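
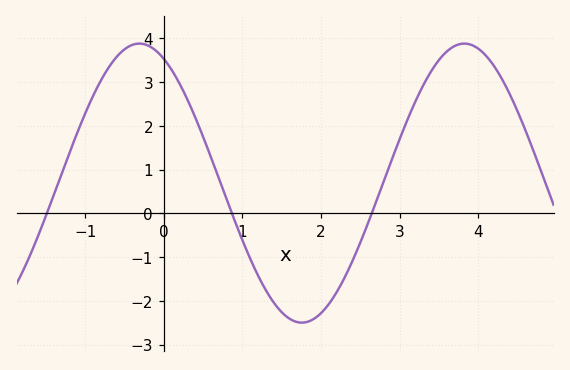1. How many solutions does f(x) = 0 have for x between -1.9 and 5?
3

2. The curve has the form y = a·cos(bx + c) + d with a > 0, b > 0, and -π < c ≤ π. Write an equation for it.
y = 3.19cos(1.52x + 0.472) + 0.69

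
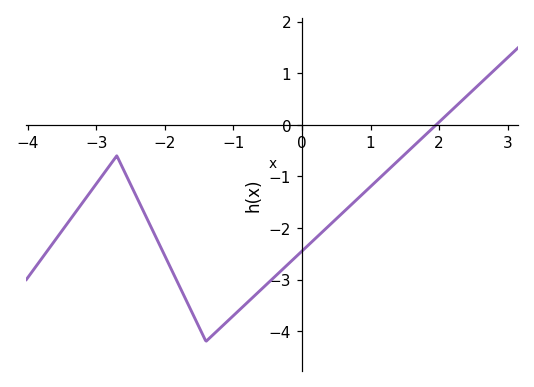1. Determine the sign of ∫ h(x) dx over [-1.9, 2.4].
negative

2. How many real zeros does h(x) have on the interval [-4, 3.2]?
1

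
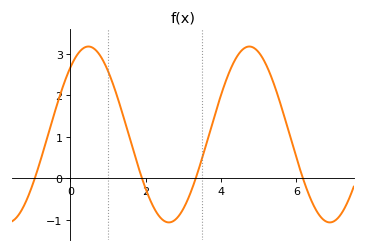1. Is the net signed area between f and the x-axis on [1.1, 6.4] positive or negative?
positive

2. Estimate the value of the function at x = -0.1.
2.5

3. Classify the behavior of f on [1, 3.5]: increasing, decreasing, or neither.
neither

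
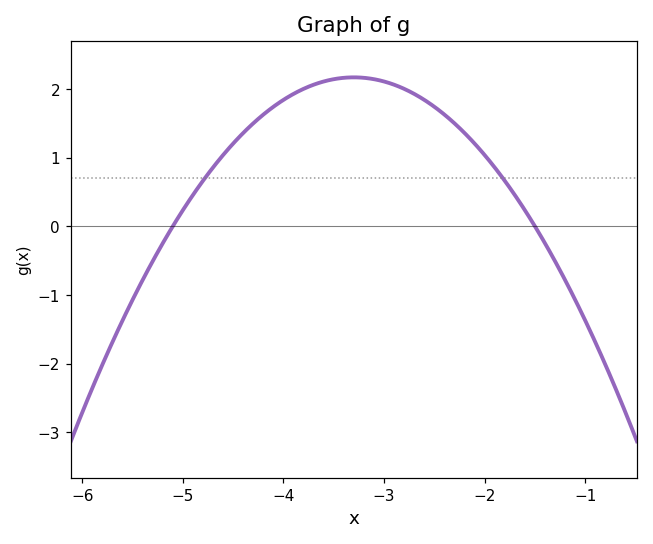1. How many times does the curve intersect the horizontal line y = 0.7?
2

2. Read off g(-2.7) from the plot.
1.9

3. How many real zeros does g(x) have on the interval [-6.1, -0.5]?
2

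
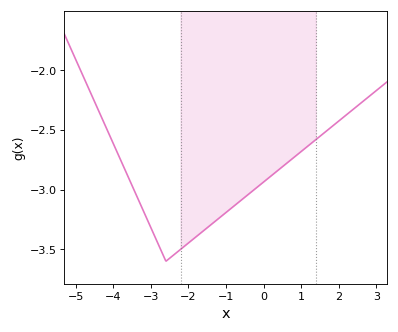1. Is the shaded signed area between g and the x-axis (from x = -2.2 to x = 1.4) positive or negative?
negative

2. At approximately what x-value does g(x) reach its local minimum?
-2.6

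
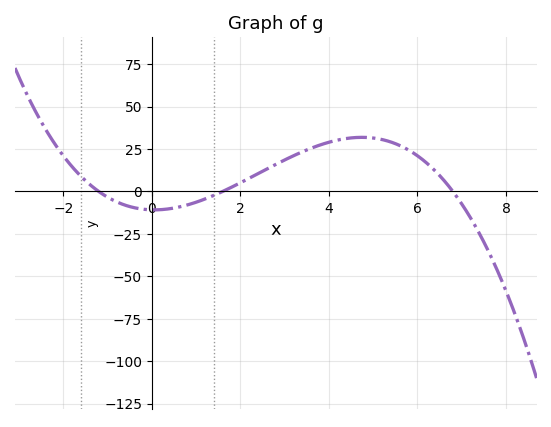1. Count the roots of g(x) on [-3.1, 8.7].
3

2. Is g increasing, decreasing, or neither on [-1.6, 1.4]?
neither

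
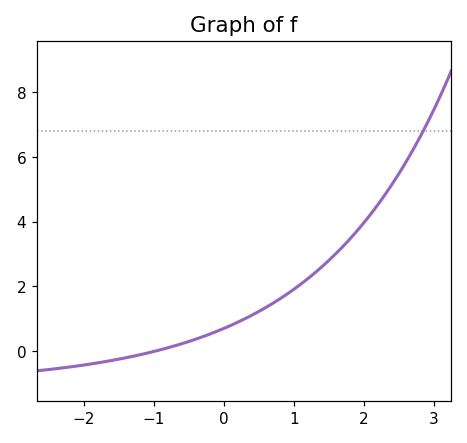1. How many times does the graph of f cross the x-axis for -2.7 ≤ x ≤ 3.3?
1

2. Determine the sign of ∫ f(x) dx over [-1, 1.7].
positive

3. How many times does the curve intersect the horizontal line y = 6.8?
1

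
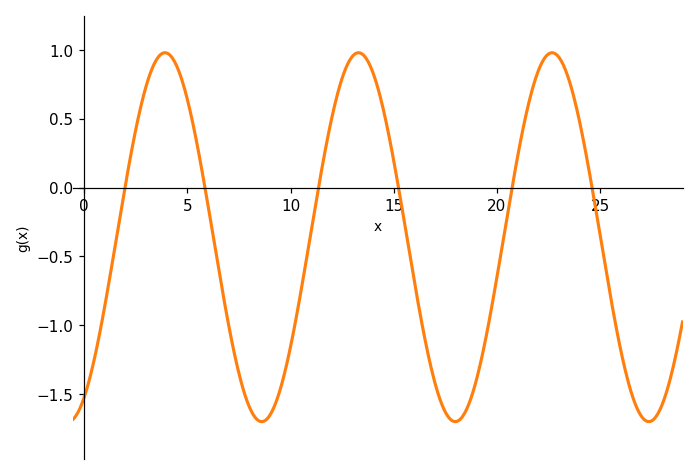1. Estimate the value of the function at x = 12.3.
0.695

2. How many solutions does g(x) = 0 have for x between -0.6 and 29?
6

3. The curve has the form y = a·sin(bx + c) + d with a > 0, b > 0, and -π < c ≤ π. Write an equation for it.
y = 1.34sin(0.67x - 1.05) - 0.36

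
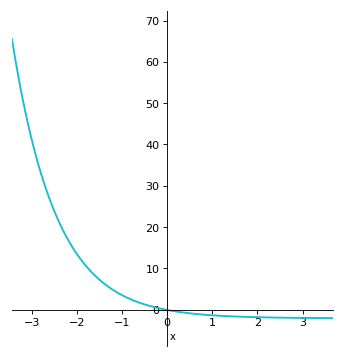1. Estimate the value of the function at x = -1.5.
7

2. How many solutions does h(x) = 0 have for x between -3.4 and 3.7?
1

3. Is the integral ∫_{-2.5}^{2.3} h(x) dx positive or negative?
positive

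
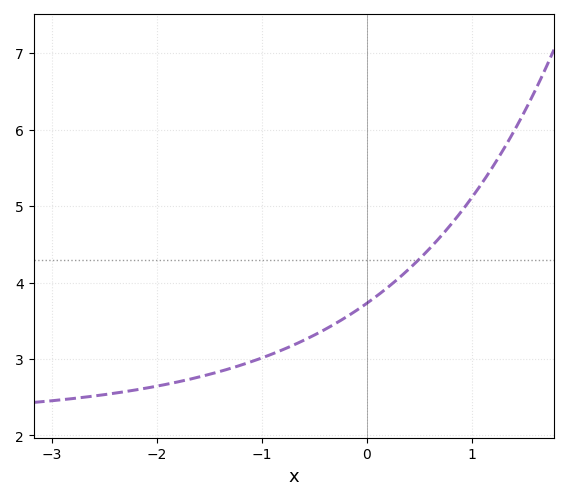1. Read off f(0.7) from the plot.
4.6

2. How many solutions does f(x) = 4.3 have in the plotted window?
1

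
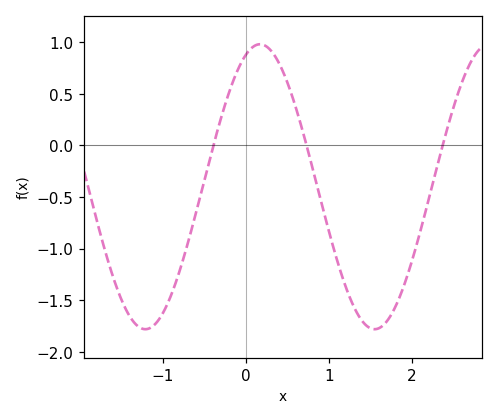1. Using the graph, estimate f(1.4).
-1.7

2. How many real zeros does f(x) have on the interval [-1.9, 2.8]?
3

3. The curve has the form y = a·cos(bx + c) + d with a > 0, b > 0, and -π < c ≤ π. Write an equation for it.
y = 1.38cos(2.3x - 0.39) - 0.4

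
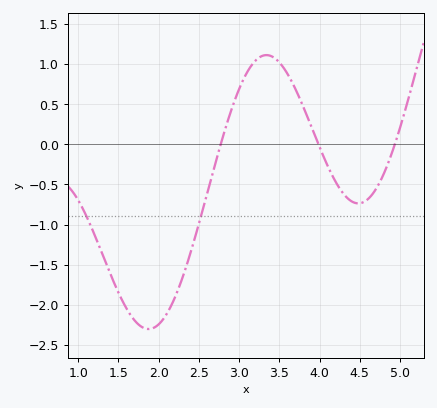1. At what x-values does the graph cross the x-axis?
2.77, 3.99, 4.94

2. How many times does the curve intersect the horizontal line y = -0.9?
2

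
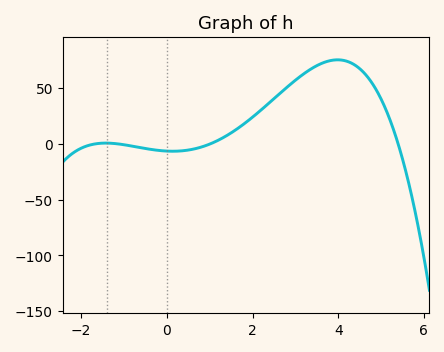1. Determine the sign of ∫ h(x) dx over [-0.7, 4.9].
positive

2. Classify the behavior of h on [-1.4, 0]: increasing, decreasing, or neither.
decreasing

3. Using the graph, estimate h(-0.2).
-5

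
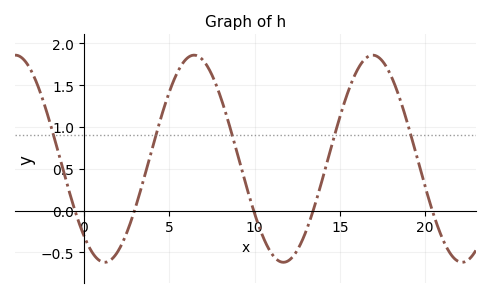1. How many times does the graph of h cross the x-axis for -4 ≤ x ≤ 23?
5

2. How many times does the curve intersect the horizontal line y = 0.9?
5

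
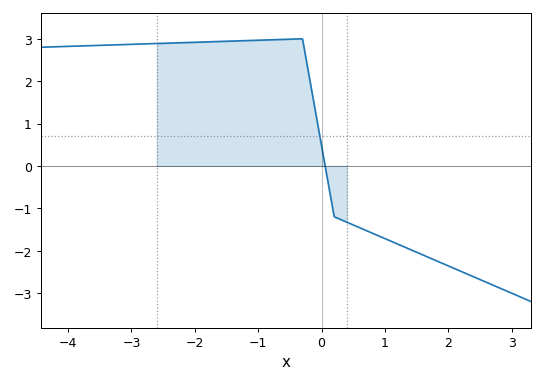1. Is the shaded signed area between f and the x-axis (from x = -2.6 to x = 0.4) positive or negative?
positive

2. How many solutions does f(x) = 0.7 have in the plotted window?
1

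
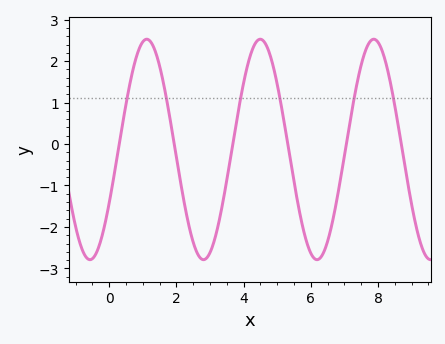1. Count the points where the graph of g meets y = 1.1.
6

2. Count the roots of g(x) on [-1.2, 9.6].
6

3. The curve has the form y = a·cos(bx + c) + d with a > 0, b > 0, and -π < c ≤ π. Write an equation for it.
y = 2.66cos(1.86x - 2.08) - 0.13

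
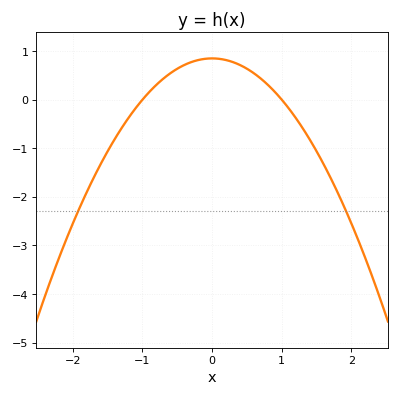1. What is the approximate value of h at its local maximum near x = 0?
0.8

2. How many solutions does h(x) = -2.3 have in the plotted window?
2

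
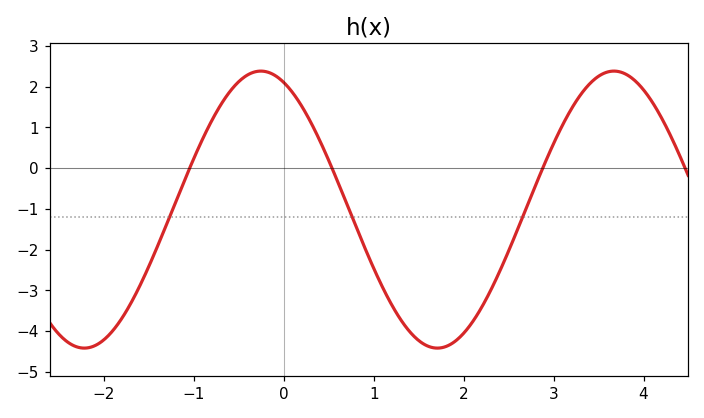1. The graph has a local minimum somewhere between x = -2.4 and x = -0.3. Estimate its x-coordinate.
-2.22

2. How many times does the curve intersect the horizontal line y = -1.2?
3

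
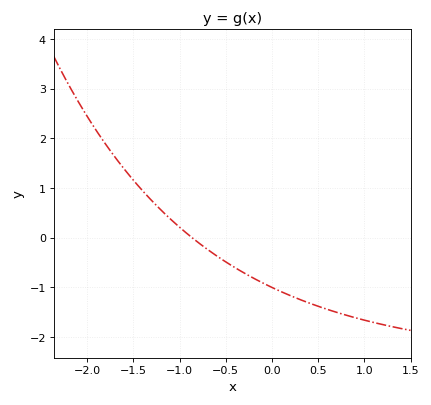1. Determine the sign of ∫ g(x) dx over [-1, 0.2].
negative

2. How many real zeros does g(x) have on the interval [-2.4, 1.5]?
1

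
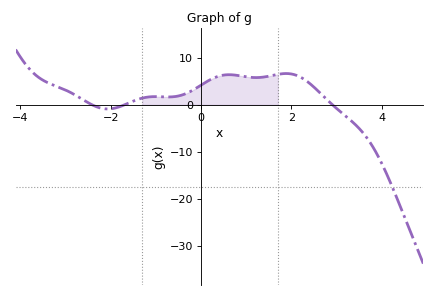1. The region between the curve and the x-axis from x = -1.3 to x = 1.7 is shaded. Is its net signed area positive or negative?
positive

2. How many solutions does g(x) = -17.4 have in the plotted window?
1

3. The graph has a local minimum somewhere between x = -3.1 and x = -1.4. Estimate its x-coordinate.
-2.06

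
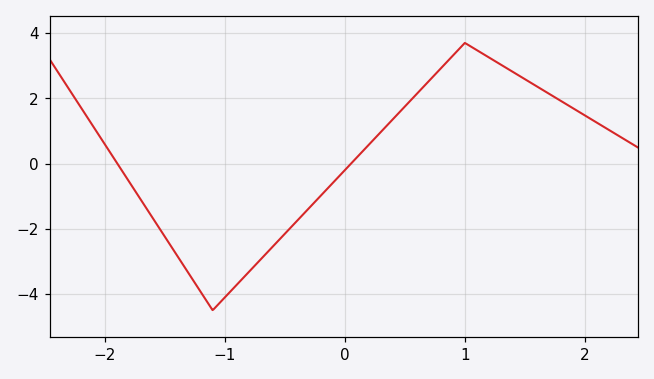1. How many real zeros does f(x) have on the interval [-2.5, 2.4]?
2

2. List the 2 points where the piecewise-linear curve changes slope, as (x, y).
(-1.1, -4.5); (1, 3.7)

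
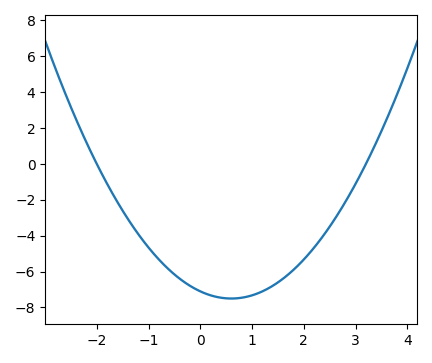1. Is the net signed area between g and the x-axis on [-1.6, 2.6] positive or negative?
negative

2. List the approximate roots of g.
-2, 3.2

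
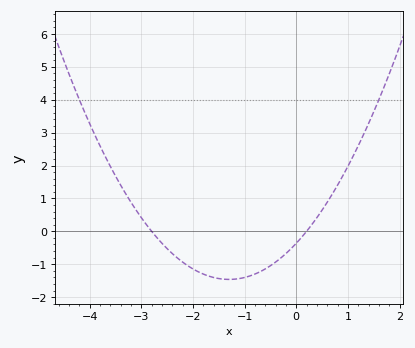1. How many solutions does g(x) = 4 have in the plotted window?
2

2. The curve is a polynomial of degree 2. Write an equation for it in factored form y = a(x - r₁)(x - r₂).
y = 0.65(x + 2.8)(x - 0.2)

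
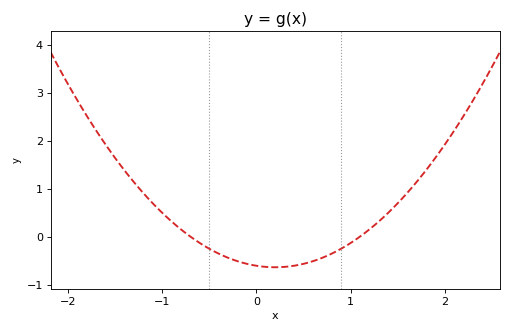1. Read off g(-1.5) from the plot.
1.6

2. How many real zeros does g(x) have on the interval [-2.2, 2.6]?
2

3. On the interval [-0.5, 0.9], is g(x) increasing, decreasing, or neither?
neither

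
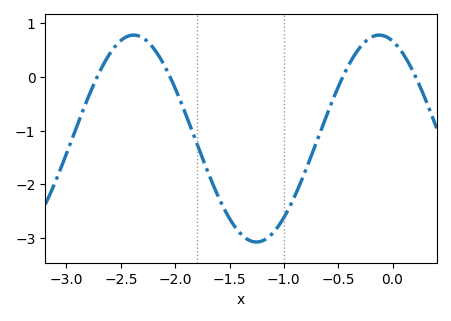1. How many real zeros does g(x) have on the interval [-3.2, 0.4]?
4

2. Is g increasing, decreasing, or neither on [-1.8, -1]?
neither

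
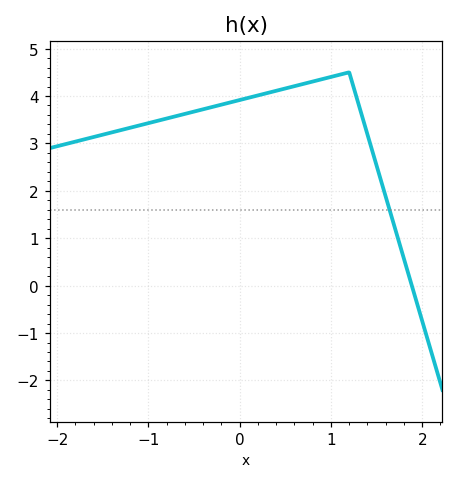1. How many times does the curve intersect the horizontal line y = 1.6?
1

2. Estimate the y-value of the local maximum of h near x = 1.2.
4.5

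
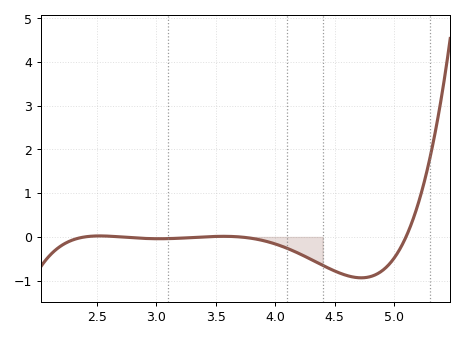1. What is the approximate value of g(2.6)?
0.017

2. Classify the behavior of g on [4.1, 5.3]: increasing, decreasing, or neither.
neither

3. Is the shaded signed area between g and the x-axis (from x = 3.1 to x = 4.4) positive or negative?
negative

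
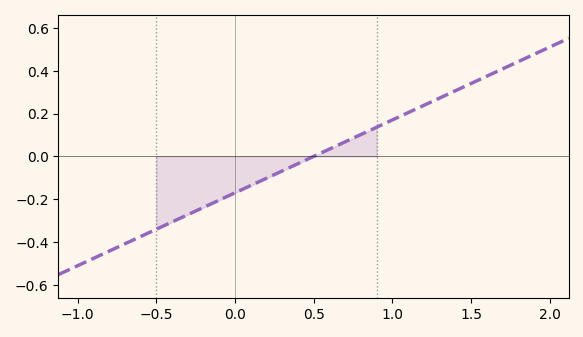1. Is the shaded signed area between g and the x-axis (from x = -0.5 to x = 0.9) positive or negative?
negative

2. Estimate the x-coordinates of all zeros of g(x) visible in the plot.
0.5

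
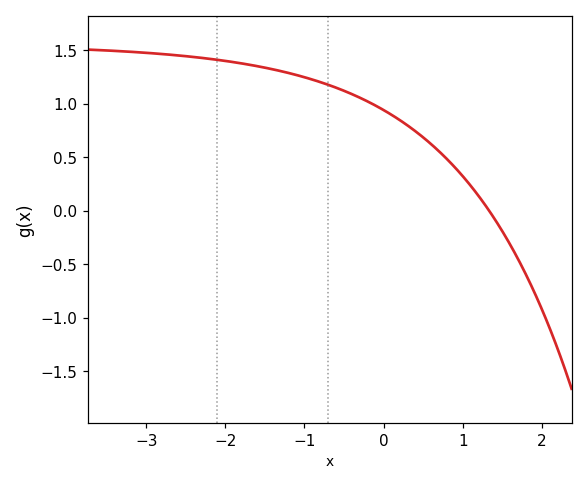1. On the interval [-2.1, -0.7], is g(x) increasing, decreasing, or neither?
decreasing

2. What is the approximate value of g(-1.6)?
1.35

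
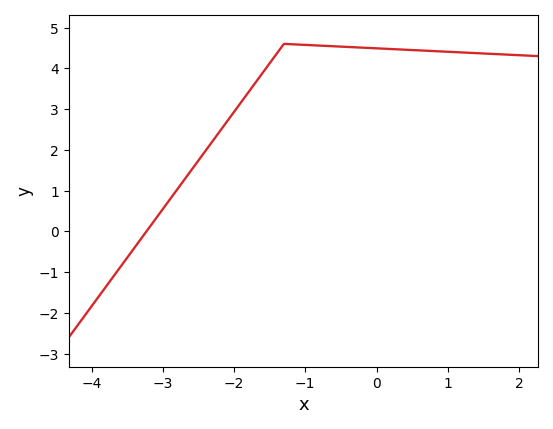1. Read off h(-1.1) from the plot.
4.6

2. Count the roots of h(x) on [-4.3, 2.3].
1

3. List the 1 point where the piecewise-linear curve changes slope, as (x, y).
(-1.3, 4.6)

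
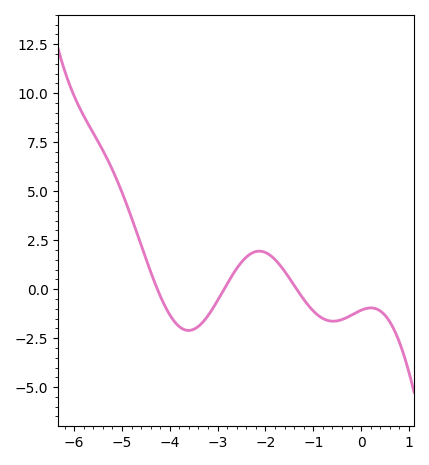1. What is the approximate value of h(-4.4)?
1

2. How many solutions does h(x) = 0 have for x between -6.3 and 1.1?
3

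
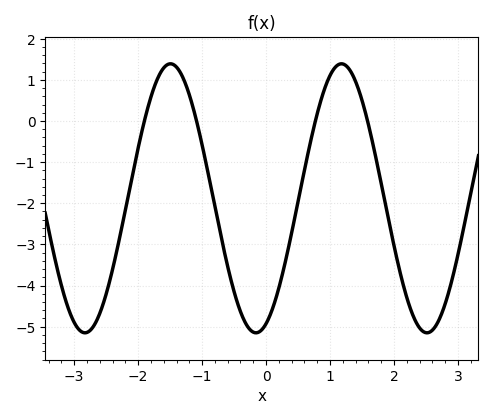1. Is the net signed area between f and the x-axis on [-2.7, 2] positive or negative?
negative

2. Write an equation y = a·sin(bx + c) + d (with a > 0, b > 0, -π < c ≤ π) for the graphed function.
y = 3.27sin(2.35x - 1.2) - 1.88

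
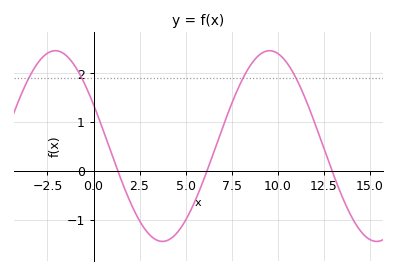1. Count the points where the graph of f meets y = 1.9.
4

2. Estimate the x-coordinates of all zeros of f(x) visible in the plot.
1.5, 6, 13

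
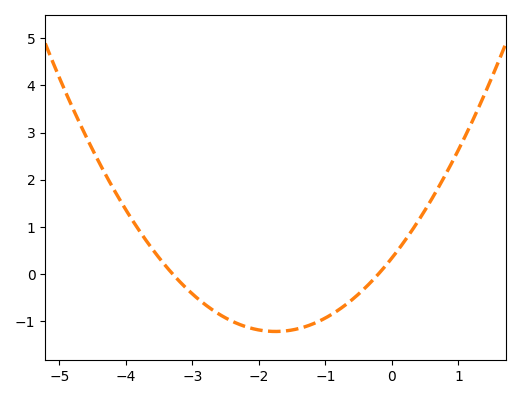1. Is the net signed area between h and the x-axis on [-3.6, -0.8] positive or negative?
negative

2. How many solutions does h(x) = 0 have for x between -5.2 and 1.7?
2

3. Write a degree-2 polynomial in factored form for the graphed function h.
y = 0.51(x + 3.3)(x + 0.2)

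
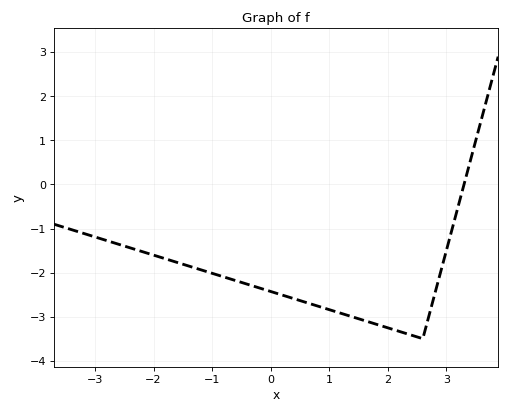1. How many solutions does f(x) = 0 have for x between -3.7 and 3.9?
1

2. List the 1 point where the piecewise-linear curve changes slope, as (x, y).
(2.6, -3.5)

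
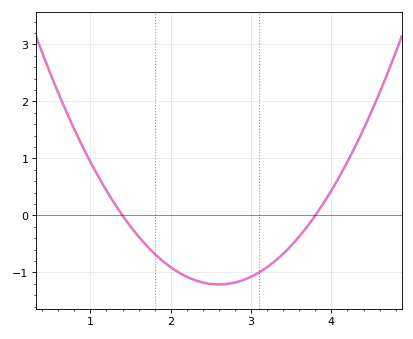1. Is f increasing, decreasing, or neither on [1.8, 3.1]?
neither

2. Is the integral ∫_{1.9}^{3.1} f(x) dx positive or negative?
negative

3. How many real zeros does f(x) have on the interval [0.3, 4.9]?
2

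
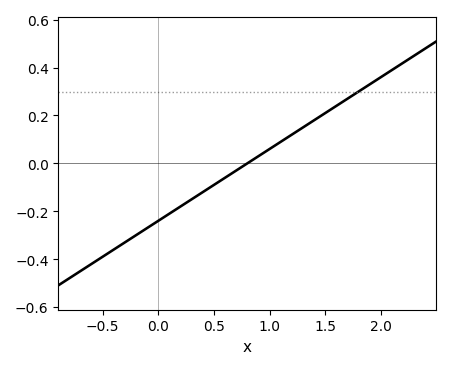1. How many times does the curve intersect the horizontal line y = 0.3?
1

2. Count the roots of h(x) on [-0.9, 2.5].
1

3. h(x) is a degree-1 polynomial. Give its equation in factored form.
y = 0.3(x - 0.8)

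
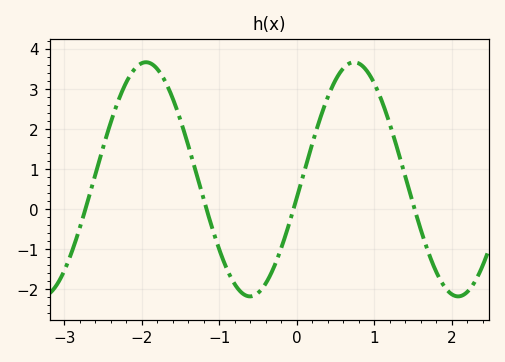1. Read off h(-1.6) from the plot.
2.76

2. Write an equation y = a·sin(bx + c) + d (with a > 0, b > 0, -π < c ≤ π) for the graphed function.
y = 2.92sin(2.34x - 0.16) + 0.74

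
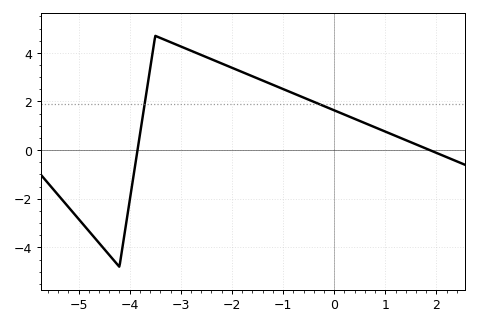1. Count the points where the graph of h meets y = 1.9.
2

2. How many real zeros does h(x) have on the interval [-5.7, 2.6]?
2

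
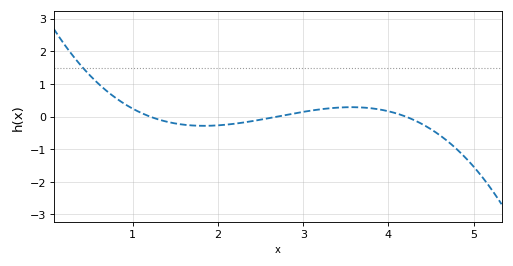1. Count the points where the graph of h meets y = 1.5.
1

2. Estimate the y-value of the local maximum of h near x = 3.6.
0.286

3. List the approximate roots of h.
1.2, 2.7, 4.2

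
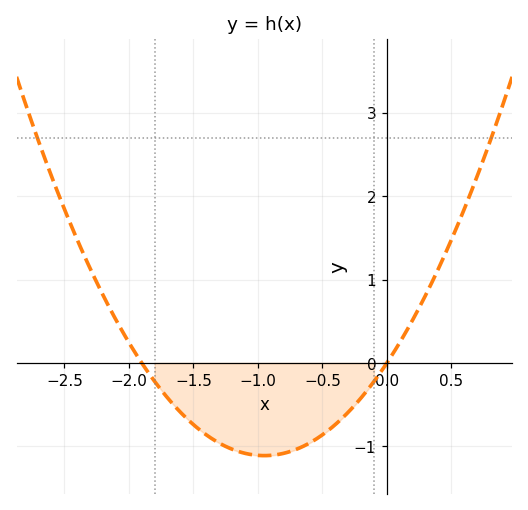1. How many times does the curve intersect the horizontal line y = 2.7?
2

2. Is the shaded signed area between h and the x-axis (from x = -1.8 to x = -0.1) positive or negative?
negative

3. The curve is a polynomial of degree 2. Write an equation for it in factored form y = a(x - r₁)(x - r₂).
y = 1.23(x + 1.9)(x - 0)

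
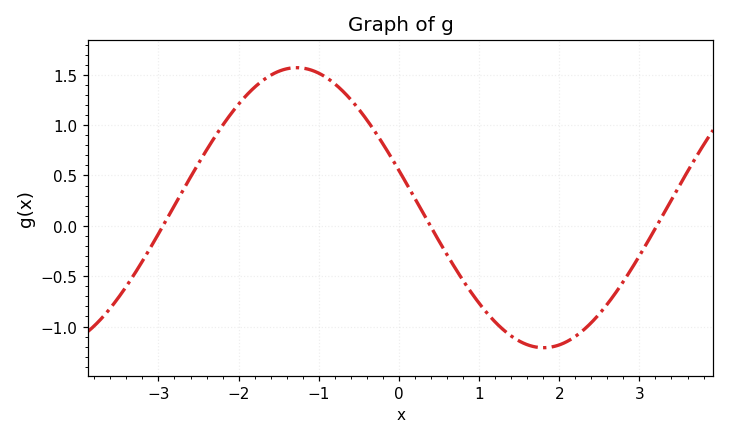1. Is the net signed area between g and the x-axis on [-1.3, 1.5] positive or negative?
positive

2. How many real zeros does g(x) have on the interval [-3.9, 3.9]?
3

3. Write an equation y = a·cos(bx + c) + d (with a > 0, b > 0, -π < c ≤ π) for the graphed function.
y = 1.39cos(1x + 1.3) + 0.18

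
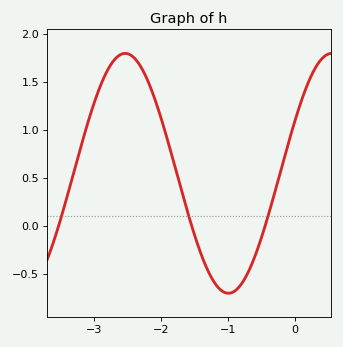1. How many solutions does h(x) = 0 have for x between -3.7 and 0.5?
3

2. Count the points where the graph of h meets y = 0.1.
3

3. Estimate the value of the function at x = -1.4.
-0.3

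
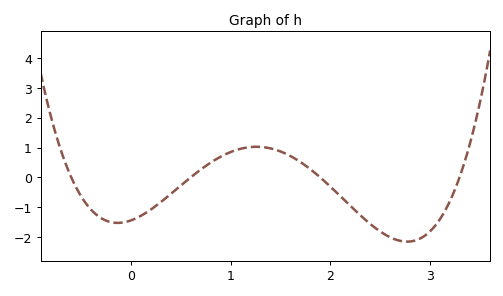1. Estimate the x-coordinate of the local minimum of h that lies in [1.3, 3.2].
2.8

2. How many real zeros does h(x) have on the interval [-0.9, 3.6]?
4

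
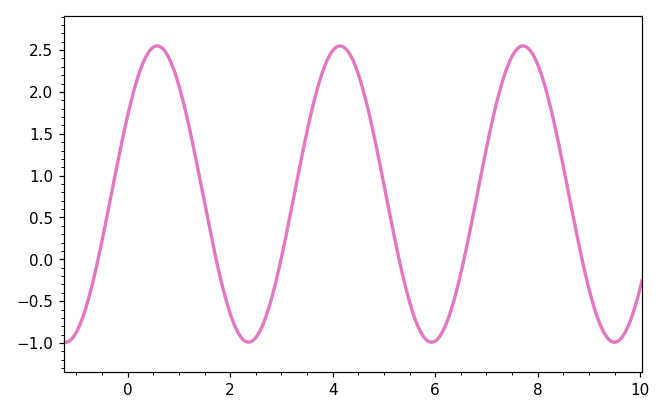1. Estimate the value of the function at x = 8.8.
0.2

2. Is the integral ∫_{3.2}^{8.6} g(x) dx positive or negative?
positive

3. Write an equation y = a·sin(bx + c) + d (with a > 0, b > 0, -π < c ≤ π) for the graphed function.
y = 1.77sin(1.8x + 0.56) + 0.78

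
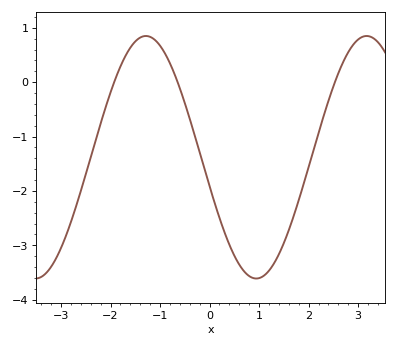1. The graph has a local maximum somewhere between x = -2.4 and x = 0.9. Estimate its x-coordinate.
-1.3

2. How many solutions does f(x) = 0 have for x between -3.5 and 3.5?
3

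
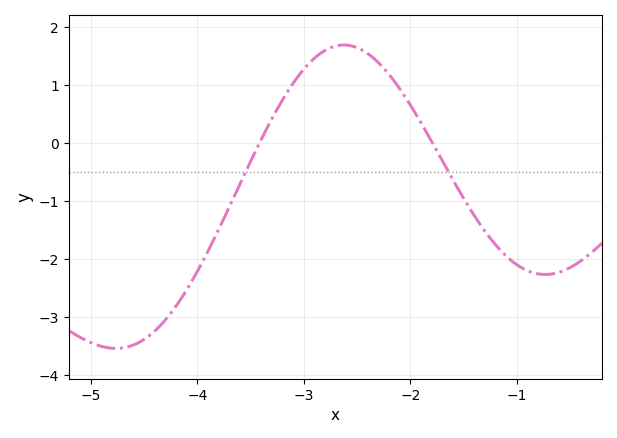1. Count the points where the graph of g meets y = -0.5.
2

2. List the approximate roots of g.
-3.4, -1.8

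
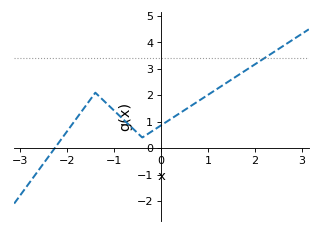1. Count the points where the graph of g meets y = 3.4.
1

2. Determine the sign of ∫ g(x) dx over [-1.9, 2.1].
positive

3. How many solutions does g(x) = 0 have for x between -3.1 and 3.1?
1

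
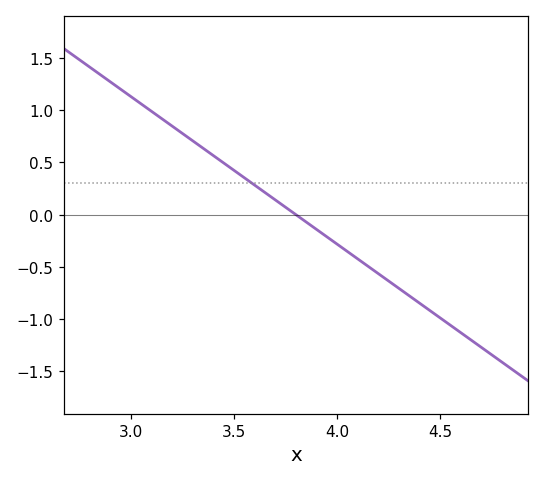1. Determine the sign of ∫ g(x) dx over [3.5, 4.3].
negative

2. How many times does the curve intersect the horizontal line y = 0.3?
1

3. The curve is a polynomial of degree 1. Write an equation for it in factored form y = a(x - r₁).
y = -1.41(x - 3.8)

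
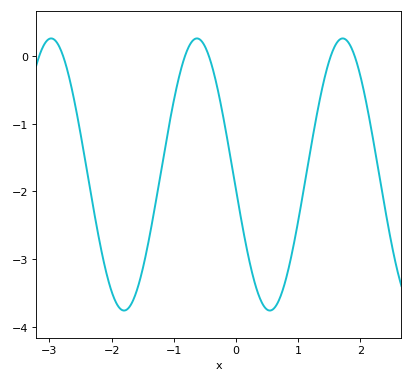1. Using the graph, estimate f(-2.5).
-1.1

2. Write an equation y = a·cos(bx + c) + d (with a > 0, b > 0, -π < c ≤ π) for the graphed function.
y = 2.01cos(2.7x + 1.7) - 1.75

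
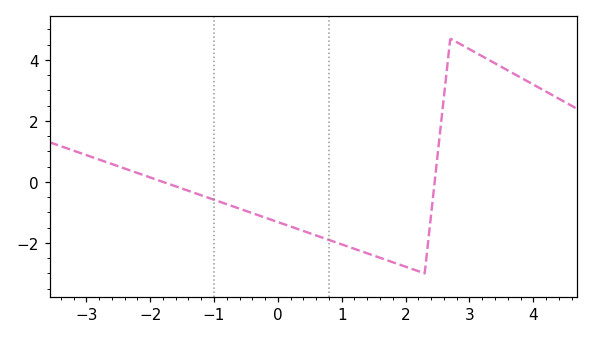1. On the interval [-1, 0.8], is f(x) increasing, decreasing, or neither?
decreasing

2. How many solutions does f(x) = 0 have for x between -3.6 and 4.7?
2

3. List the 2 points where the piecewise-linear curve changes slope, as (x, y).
(2.3, -3); (2.7, 4.7)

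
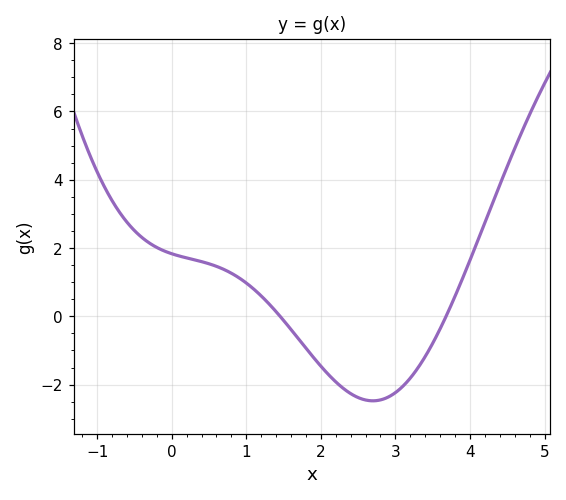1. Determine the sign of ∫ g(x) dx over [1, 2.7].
negative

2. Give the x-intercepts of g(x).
1.45, 3.68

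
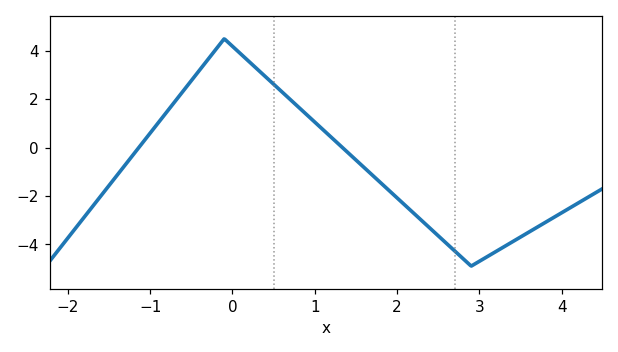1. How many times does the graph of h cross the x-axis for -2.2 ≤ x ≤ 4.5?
2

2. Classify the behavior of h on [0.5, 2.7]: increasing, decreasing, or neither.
decreasing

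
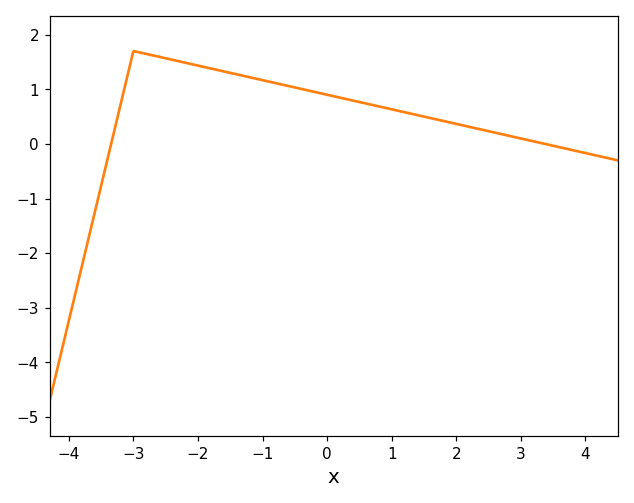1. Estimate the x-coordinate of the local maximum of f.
-3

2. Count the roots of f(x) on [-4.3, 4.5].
2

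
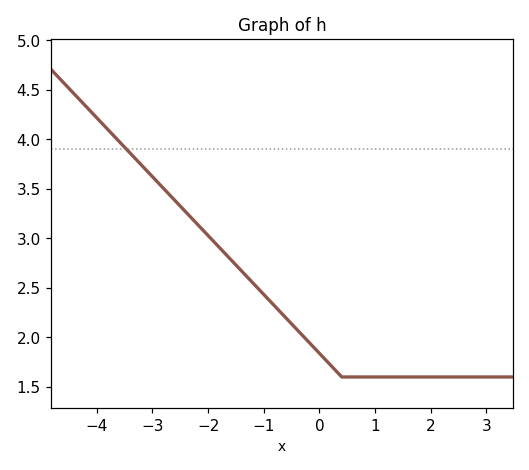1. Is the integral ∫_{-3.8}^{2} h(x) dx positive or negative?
positive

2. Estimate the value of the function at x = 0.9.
1.6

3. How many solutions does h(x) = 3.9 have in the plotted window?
1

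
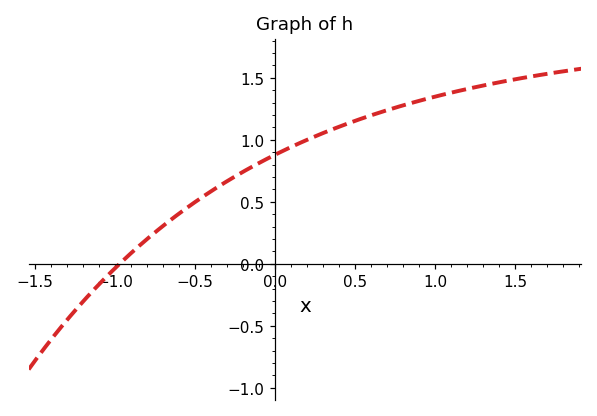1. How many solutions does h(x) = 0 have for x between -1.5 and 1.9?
1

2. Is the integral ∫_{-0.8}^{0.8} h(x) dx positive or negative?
positive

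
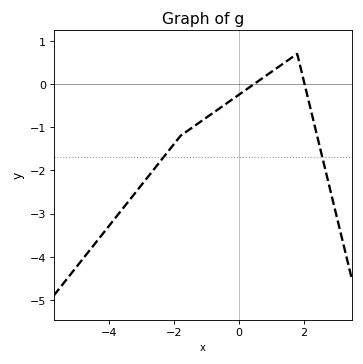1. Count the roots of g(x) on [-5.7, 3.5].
2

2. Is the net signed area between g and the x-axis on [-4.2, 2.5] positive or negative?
negative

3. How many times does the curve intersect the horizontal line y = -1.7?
2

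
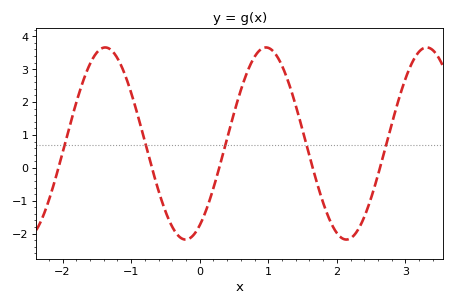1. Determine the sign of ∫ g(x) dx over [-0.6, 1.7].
positive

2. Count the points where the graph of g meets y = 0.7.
5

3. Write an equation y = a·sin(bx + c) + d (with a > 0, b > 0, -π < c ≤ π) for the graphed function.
y = 2.92sin(2.68x - 1.02) + 0.74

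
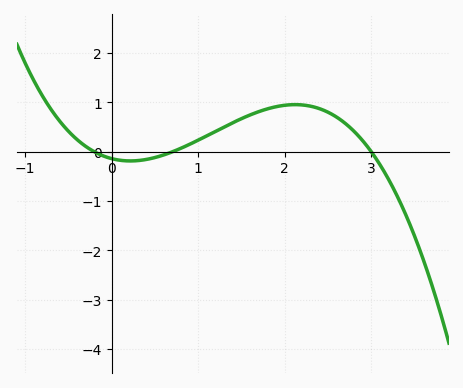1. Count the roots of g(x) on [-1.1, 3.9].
3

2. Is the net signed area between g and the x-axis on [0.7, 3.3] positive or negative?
positive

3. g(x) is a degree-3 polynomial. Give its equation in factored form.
y = -0.33(x + 0.2)(x - 0.7)(x - 3)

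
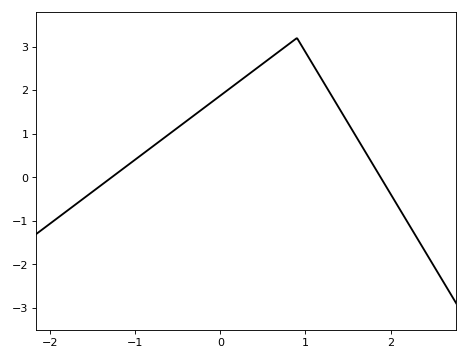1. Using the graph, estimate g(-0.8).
0.704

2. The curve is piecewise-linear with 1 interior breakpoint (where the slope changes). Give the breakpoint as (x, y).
(0.9, 3.2)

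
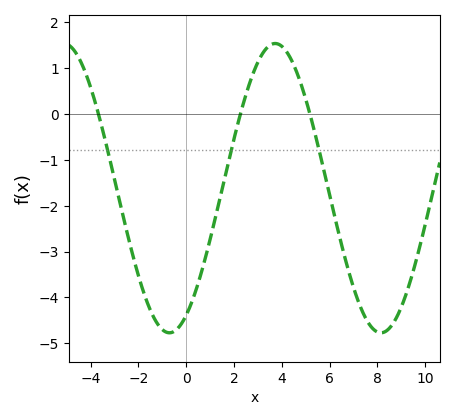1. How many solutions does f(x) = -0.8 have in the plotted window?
3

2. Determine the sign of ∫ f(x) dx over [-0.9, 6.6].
negative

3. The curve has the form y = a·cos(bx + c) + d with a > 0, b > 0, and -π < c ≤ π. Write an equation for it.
y = 3.15cos(0.71x - 2.6) - 1.62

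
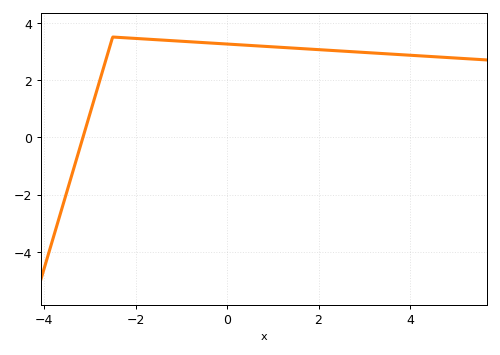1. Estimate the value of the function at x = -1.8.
3.43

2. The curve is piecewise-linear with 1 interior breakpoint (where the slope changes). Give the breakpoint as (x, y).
(-2.5, 3.5)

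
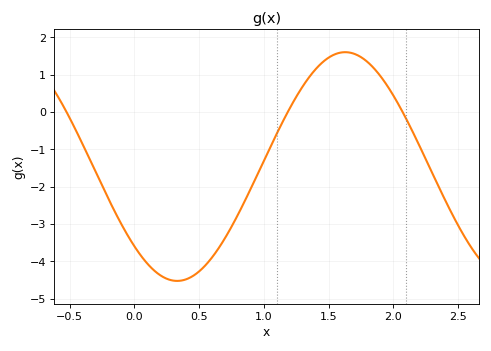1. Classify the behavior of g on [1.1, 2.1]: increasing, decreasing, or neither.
neither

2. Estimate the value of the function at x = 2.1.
-0.2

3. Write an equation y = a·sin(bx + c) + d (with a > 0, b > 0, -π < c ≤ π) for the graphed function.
y = 3.06sin(2.4x - 2.4) - 1.46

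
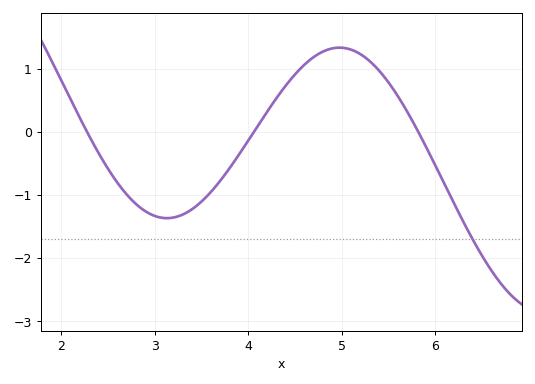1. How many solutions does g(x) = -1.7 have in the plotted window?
1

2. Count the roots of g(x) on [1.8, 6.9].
3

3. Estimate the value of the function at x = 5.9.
-0.2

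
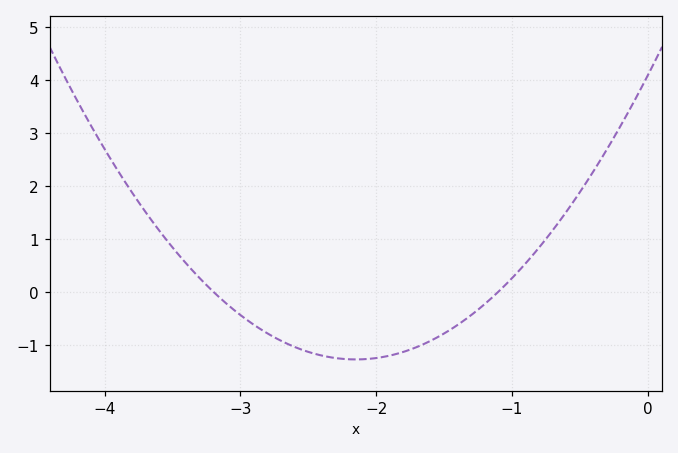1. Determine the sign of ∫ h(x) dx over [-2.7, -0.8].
negative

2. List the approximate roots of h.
-3.2, -1.1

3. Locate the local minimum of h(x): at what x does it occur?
-2.1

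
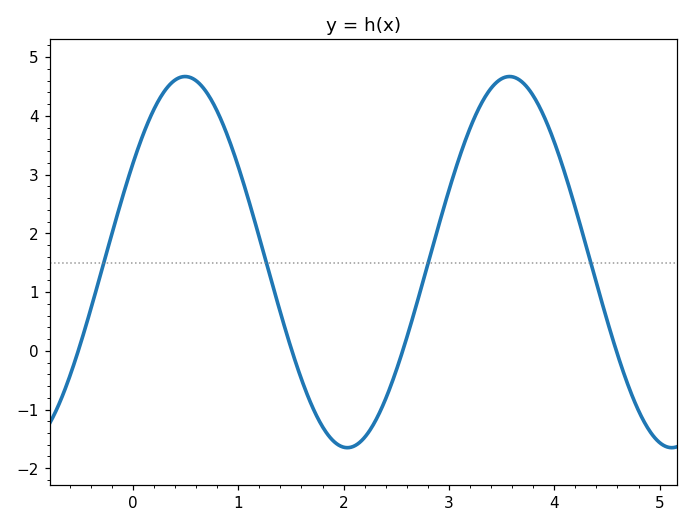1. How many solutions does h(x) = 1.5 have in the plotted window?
4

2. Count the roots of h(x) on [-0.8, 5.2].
4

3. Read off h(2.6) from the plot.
0.2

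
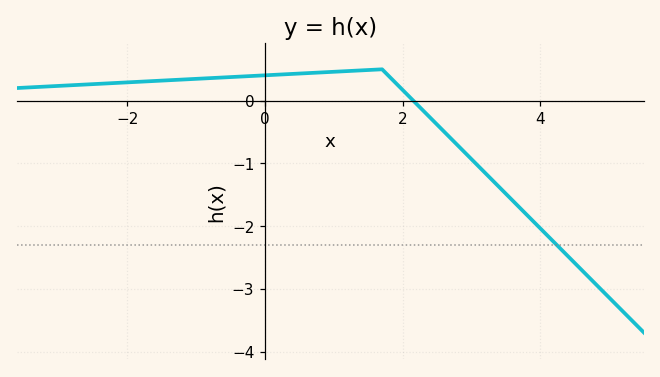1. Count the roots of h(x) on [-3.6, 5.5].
1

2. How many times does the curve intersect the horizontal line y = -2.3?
1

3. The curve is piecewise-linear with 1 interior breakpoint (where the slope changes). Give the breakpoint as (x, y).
(1.7, 0.5)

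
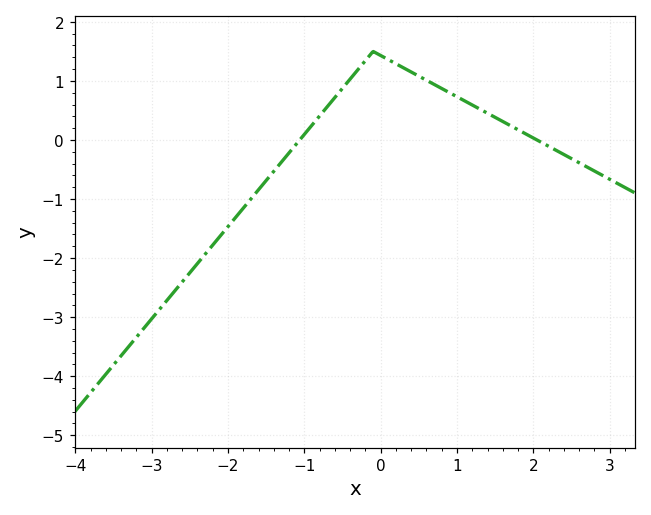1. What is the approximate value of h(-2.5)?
-2.2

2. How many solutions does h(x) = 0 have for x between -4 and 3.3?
2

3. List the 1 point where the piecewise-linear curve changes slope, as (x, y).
(-0.1, 1.5)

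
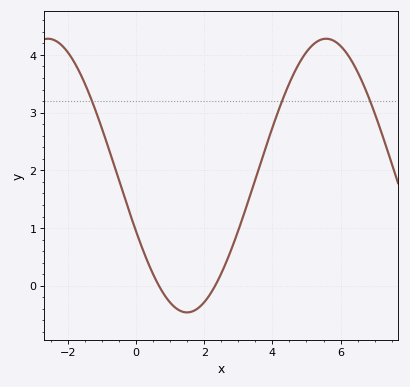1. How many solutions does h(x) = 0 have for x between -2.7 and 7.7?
2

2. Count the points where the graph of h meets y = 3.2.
3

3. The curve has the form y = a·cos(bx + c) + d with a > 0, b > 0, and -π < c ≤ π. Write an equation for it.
y = 2.37cos(0.77x + 2) + 1.91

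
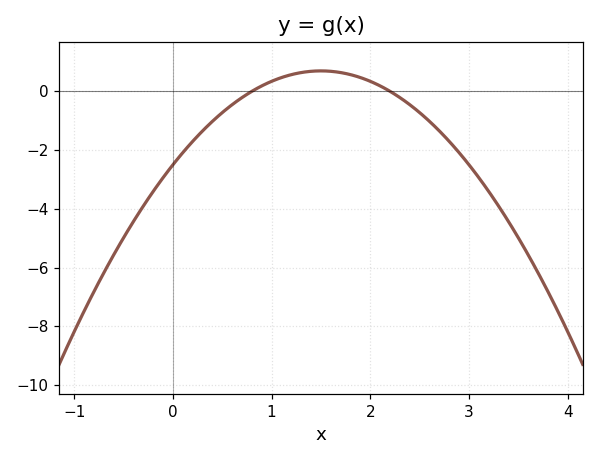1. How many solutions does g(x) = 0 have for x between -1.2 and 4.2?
2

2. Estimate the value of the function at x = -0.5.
-5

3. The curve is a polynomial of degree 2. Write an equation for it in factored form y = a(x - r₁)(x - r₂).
y = -1.42(x - 0.8)(x - 2.2)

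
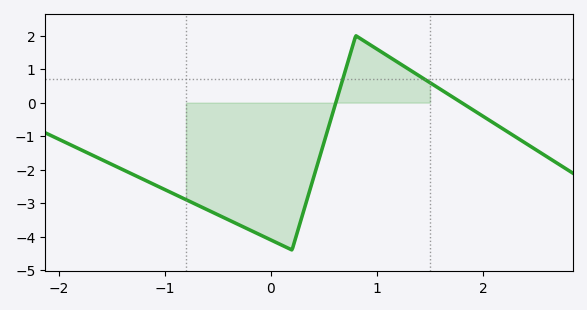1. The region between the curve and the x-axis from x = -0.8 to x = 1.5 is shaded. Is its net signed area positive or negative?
negative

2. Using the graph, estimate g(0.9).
1.8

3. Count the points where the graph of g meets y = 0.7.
2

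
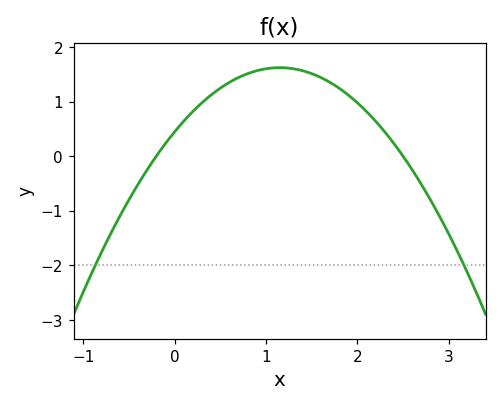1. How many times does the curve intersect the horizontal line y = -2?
2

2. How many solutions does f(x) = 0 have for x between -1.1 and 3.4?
2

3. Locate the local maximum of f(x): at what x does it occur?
1.1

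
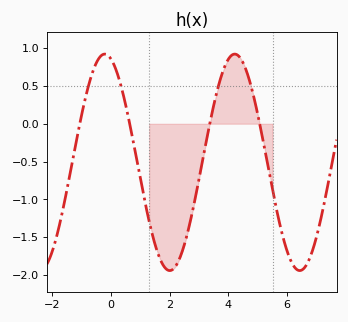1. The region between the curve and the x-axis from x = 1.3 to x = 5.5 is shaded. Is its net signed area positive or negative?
negative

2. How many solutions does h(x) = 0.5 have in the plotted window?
4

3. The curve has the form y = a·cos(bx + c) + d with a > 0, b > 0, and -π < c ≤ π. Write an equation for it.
y = 1.43cos(1.4x + 0.3) - 0.51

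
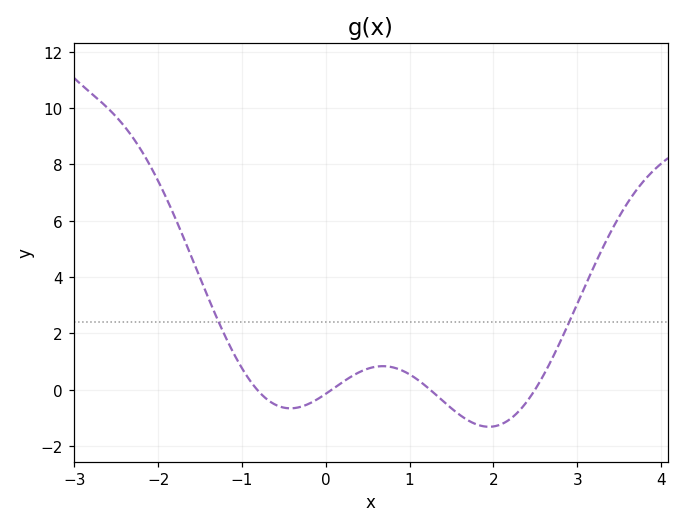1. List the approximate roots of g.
-0.82, 0.074, 1.24, 2.5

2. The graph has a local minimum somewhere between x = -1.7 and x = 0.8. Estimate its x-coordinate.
-0.422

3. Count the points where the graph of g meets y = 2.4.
2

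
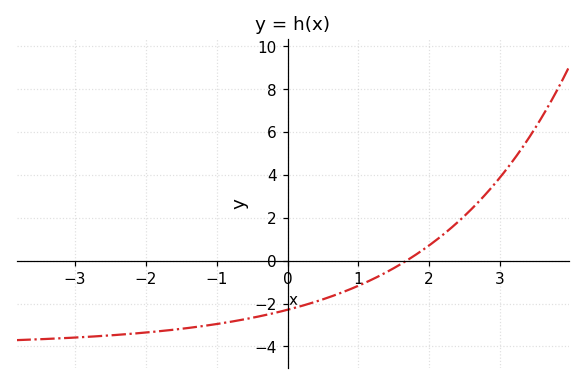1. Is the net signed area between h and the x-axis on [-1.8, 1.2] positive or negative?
negative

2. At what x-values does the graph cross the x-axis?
1.68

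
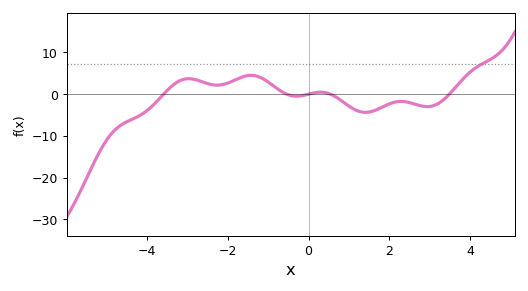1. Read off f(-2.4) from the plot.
2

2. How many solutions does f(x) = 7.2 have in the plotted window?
1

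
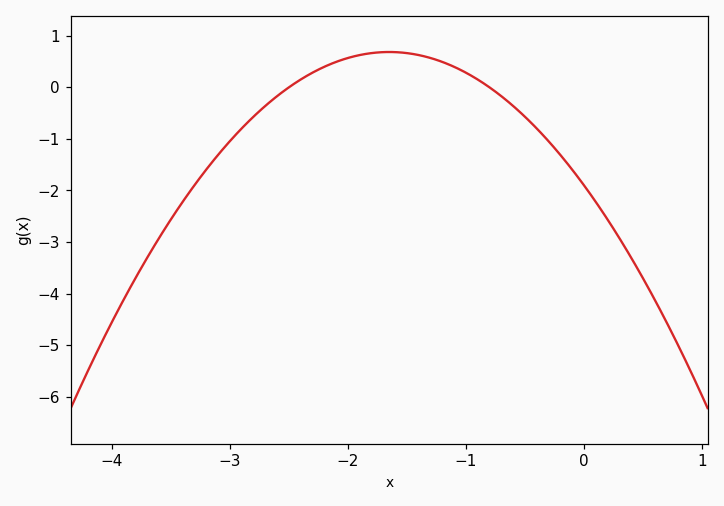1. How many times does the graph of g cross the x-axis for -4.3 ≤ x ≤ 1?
2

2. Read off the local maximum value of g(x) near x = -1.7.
0.686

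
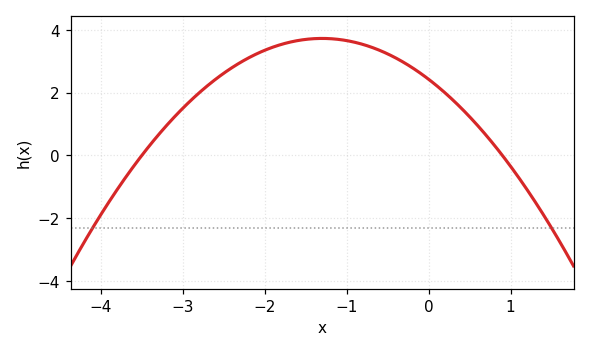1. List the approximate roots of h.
-3.5, 0.9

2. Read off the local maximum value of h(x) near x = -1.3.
3.73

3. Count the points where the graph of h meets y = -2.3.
2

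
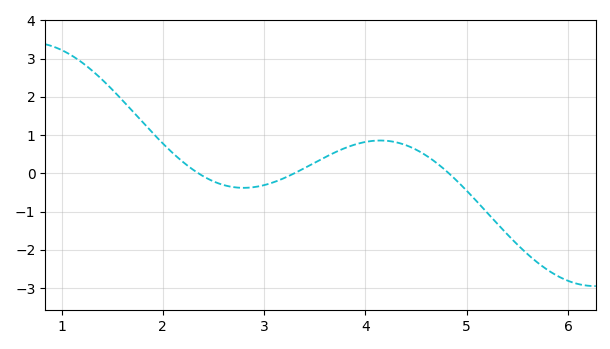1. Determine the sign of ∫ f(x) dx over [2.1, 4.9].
positive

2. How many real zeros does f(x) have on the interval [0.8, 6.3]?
3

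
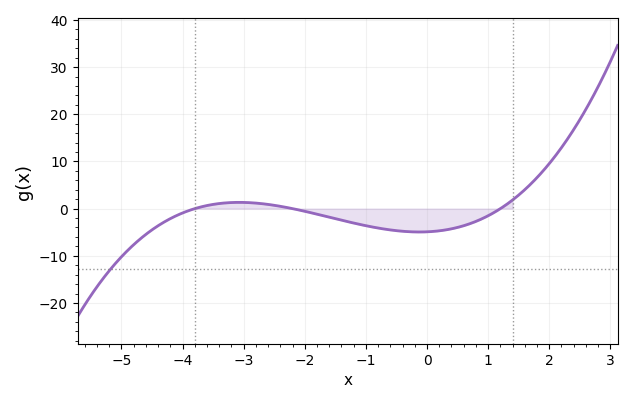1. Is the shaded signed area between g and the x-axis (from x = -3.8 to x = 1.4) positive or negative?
negative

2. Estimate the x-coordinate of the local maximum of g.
-3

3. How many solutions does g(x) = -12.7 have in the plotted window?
1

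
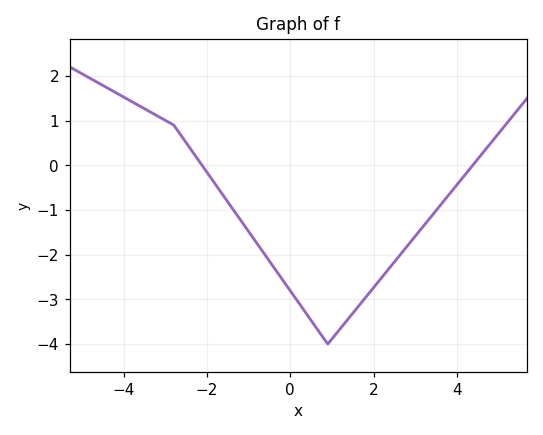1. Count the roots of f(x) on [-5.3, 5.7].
2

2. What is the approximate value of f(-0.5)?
-2.15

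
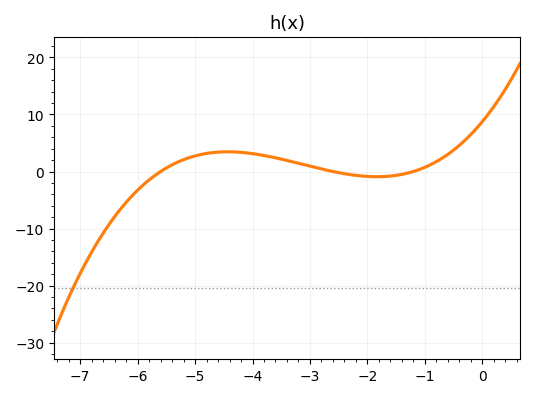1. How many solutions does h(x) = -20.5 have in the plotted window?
1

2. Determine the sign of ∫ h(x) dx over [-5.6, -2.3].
positive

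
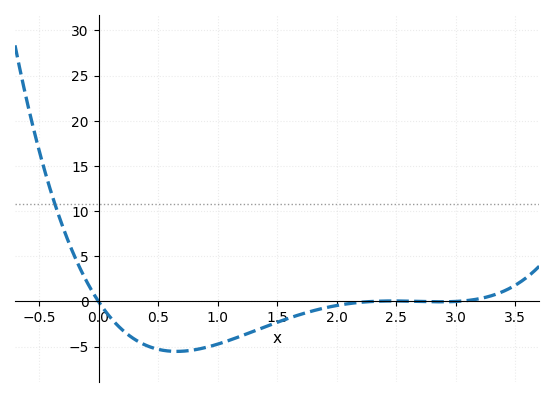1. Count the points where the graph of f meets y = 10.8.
1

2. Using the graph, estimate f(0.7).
-5.5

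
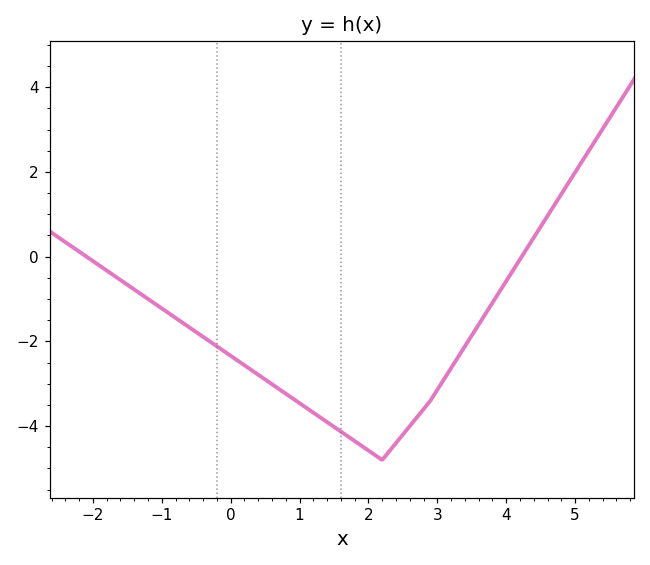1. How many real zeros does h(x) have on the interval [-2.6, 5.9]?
2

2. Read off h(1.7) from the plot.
-4.2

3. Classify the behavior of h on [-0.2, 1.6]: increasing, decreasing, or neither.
decreasing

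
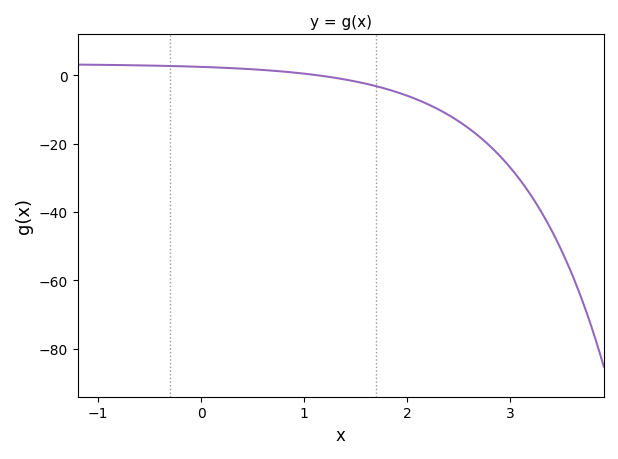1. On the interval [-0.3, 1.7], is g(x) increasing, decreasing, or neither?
decreasing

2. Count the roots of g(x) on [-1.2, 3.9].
1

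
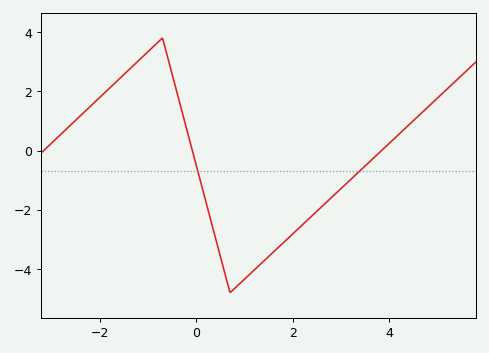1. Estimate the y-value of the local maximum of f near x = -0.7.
3.8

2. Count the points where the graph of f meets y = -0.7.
2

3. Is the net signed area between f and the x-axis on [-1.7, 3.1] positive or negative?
negative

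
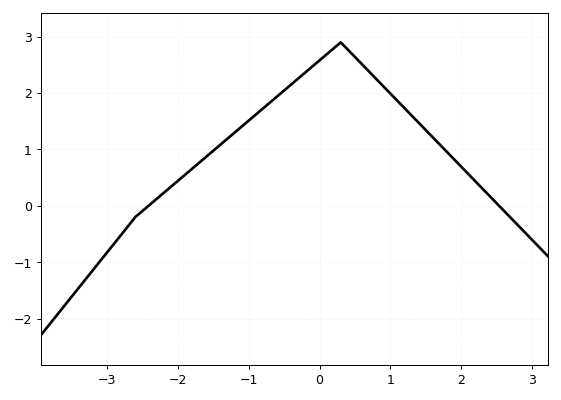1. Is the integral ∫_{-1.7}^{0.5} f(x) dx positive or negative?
positive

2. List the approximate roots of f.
-2.4, 2.5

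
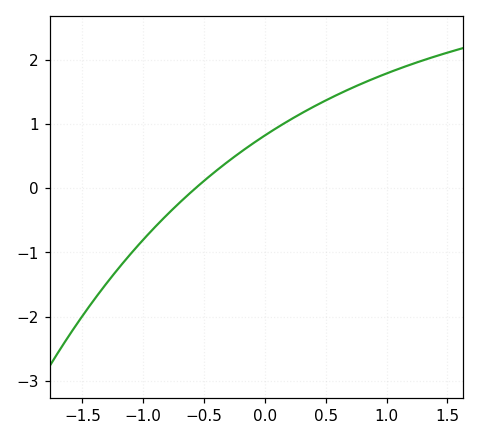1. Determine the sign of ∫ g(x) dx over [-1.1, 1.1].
positive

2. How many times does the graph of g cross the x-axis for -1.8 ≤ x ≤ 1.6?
1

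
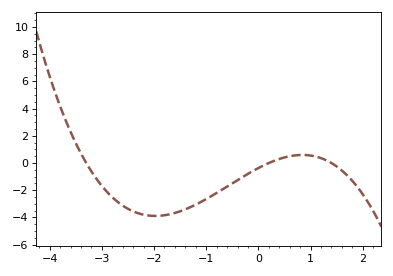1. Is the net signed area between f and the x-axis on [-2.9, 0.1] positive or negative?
negative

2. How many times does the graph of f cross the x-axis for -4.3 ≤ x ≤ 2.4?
3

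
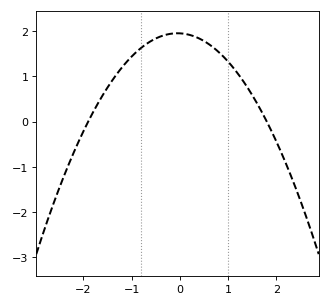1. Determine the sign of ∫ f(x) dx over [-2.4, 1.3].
positive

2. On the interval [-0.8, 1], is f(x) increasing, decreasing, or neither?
neither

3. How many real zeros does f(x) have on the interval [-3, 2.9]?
2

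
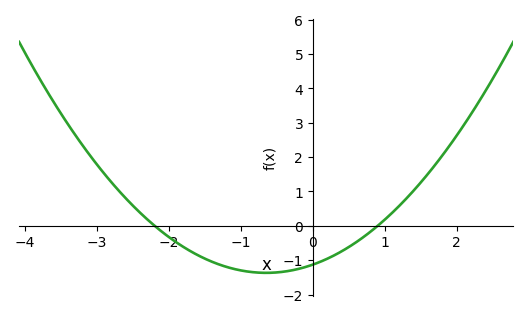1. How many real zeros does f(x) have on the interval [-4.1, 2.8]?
2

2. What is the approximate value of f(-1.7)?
-0.741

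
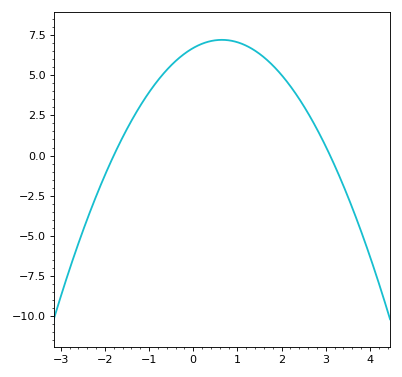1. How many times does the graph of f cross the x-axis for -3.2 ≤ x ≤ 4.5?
2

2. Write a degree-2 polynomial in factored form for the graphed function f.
y = -1.2(x + 1.8)(x - 3.1)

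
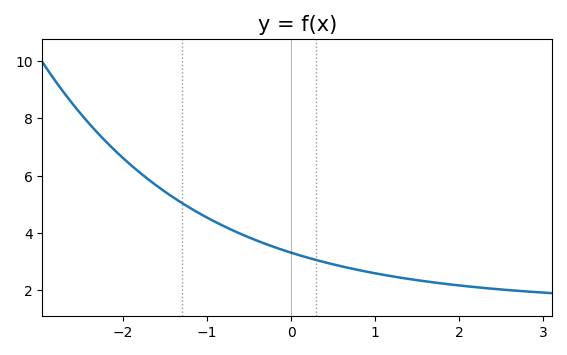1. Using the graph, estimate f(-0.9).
4.4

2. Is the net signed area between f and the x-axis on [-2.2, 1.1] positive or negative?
positive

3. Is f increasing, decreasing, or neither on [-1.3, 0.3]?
decreasing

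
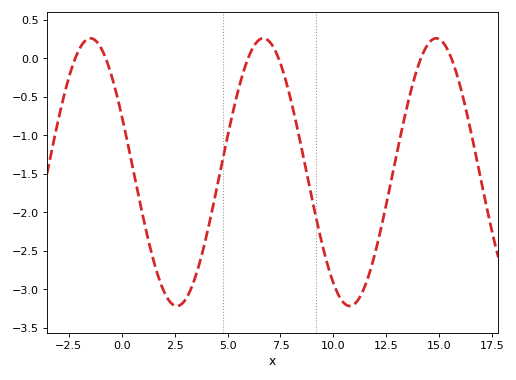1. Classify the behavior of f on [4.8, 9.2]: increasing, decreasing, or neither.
neither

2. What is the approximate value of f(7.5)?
-0.05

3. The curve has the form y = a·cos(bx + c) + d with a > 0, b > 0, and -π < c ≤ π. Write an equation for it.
y = 1.74cos(0.77x + 1.1) - 1.48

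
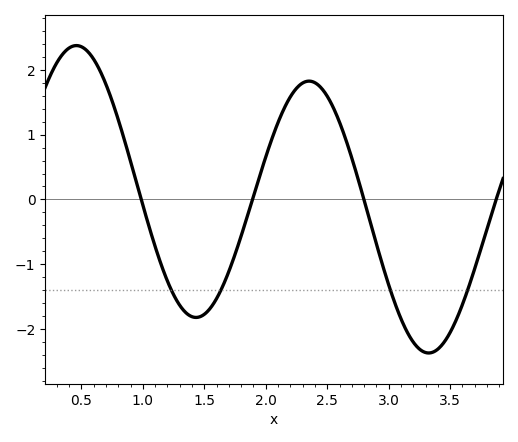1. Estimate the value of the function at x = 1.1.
-0.7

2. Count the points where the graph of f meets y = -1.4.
4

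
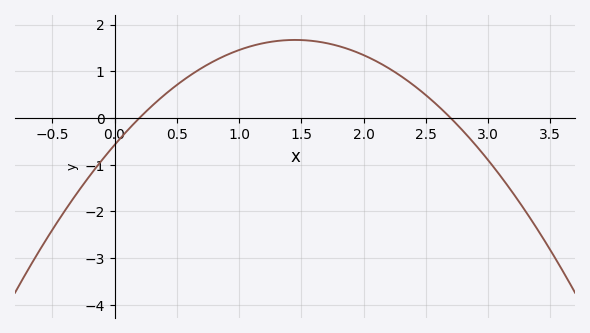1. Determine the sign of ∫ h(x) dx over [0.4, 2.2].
positive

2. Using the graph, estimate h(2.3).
0.899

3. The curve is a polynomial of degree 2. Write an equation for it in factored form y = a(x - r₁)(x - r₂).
y = -1.07(x - 0.2)(x - 2.7)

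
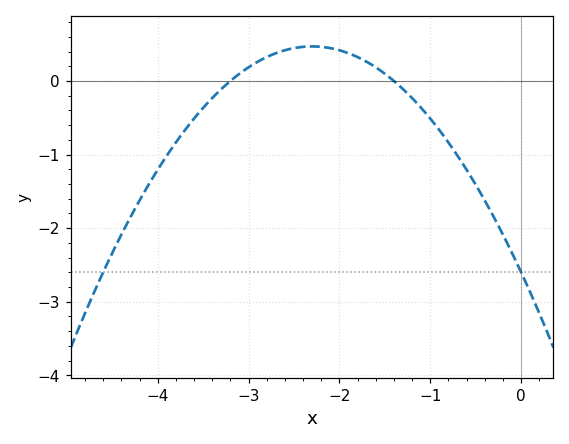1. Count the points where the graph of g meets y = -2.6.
2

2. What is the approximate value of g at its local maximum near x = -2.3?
0.5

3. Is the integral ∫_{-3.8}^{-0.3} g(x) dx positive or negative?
negative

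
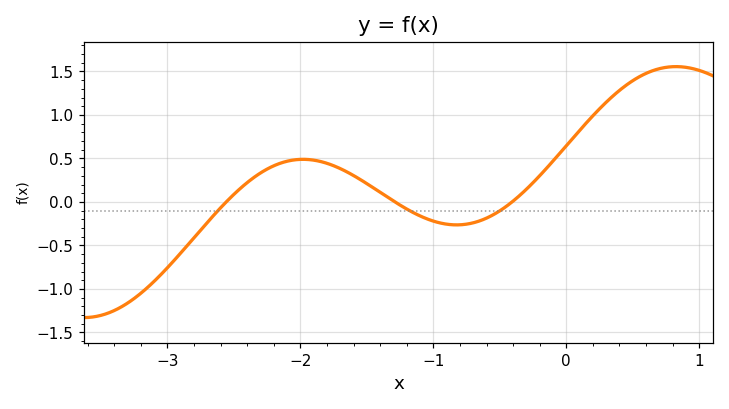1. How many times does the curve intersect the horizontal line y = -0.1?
3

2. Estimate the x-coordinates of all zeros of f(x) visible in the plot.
-2.6, -1.3, -0.4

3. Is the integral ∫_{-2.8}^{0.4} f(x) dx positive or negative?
positive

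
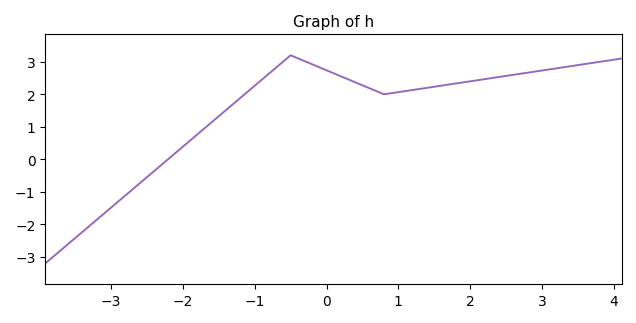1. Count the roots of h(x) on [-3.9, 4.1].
1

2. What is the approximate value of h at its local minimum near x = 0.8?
2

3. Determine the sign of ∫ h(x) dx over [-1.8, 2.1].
positive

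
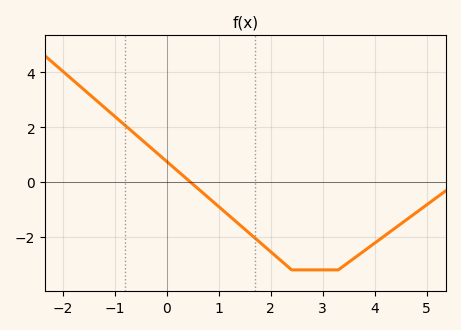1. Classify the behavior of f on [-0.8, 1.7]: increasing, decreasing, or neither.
decreasing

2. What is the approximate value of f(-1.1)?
2.6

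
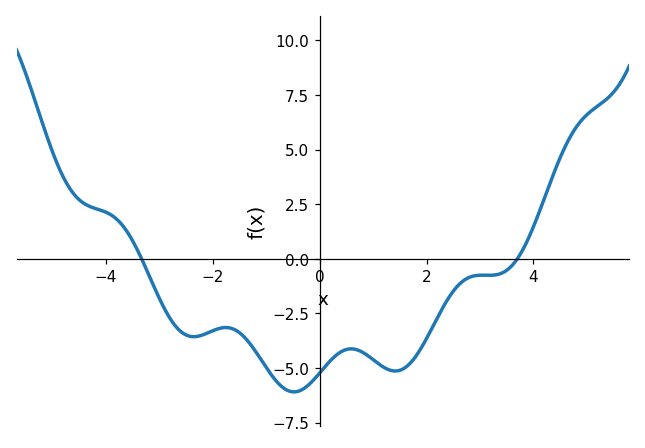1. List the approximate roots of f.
-3.33, 3.7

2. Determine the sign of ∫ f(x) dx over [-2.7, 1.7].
negative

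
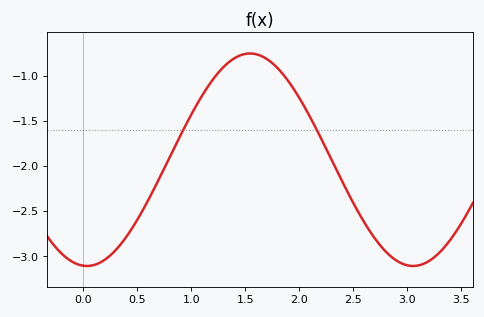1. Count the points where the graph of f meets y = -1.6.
2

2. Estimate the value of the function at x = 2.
-1.24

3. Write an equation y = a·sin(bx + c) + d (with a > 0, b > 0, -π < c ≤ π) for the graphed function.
y = 1.18sin(2.08x - 1.64) - 1.93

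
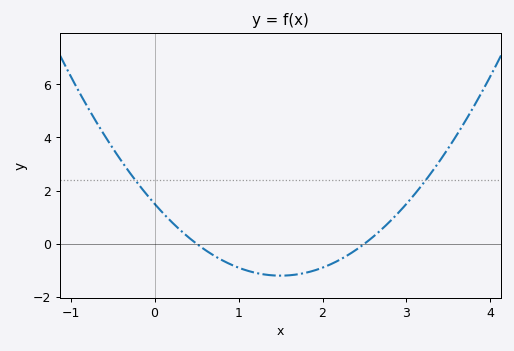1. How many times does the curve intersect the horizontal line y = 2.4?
2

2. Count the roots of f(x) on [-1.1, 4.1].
2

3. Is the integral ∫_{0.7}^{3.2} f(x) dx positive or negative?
negative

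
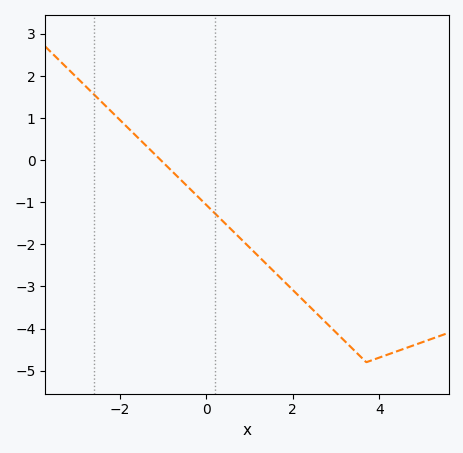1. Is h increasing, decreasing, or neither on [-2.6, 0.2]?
decreasing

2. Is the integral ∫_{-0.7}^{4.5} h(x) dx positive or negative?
negative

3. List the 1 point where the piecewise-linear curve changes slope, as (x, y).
(3.7, -4.8)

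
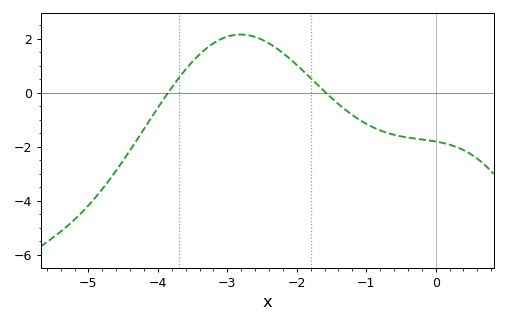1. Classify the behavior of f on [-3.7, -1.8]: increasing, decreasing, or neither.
neither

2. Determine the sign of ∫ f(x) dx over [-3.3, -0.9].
positive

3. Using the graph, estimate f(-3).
2.08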